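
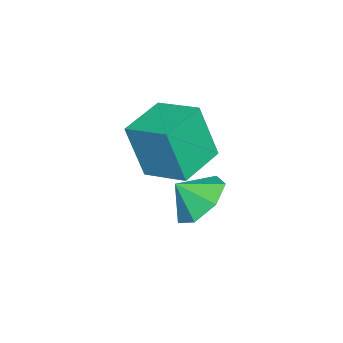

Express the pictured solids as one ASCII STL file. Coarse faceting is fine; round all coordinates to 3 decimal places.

solid 
facet normal -0.192 0.696 -0.692
outer loop
vertex 1.156 3.343 -3.209
vertex 0.096 3.206 -3.053
vertex 0.768 3.888 -2.553
endloop
endfacet
facet normal 0.789 -0.153 0.594
outer loop
vertex 1.156 3.343 -3.209
vertex 0.768 3.888 -2.553
vertex 0.304 2.454 -2.307
endloop
endfacet
facet normal -0.192 0.696 -0.691
outer loop
vertex 0.768 3.888 -2.553
vertex 0.096 3.206 -3.053
vertex -0.126 3.919 -2.273
endloop
endfacet
facet normal 0.300 0.066 0.952
outer loop
vertex 0.768 3.888 -2.553
vertex -0.126 3.919 -2.273
vertex 0.304 2.454 -2.307
endloop
endfacet
facet normal -0.192 0.697 -0.691
outer loop
vertex -0.126 3.919 -2.273
vertex 0.096 3.206 -3.053
vertex -0.853 3.413 -2.581
endloop
endfacet
facet normal -0.318 -0.115 0.941
outer loop
vertex -0.126 3.919 -2.273
vertex -0.853 3.413 -2.581
vertex 0.304 2.454 -2.307
endloop
endfacet
facet normal -0.192 0.696 -0.692
outer loop
vertex -0.853 3.413 -2.581
vertex 0.096 3.206 -3.053
vertex -0.864 2.751 -3.244
endloop
endfacet
facet normal -0.600 -0.561 0.570
outer loop
vertex -0.853 3.413 -2.581
vertex -0.864 2.751 -3.244
vertex 0.304 2.454 -2.307
endloop
endfacet
facet normal -0.193 0.697 -0.691
outer loop
vertex -0.864 2.751 -3.244
vertex 0.096 3.206 -3.053
vertex -0.153 2.432 -3.764
endloop
endfacet
facet normal -0.333 -0.935 0.119
outer loop
vertex -0.864 2.751 -3.244
vertex -0.153 2.432 -3.764
vertex 0.304 2.454 -2.307
endloop
endfacet
facet normal -0.192 0.697 -0.691
outer loop
vertex -0.153 2.432 -3.764
vertex 0.096 3.206 -3.053
vertex 0.746 2.695 -3.748
endloop
endfacet
facet normal 0.281 -0.957 -0.074
outer loop
vertex -0.153 2.432 -3.764
vertex 0.746 2.695 -3.748
vertex 0.304 2.454 -2.307
endloop
endfacet
facet normal -0.192 0.696 -0.691
outer loop
vertex 0.746 2.695 -3.748
vertex 0.096 3.206 -3.053
vertex 1.156 3.343 -3.209
endloop
endfacet
facet normal 0.781 -0.609 0.138
outer loop
vertex 0.746 2.695 -3.748
vertex 1.156 3.343 -3.209
vertex 0.304 2.454 -2.307
endloop
endfacet
facet normal -0.950 0.296 0.096
outer loop
vertex -4.074 0.451 -2.1
vertex -3.536 2.021 -1.614
vertex -4.083 1.1 -4.191
endloop
endfacet
facet normal -0.311 -0.908 -0.281
outer loop
vertex -2.344 0.559 -4.366
vertex -4.074 0.451 -2.1
vertex -4.083 1.1 -4.191
endloop
endfacet
facet normal -0.950 0.296 0.096
outer loop
vertex -4.083 1.1 -4.191
vertex -3.536 2.021 -1.614
vertex -3.545 2.671 -3.705
endloop
endfacet
facet normal -0.004 0.297 -0.955
outer loop
vertex -3.545 2.671 -3.705
vertex -2.344 0.559 -4.366
vertex -4.083 1.1 -4.191
endloop
endfacet
facet normal 0.004 -0.297 0.955
outer loop
vertex -4.074 0.451 -2.1
vertex -1.797 1.48 -1.789
vertex -3.536 2.021 -1.614
endloop
endfacet
facet normal -0.311 -0.908 -0.281
outer loop
vertex -2.335 -0.091 -2.275
vertex -4.074 0.451 -2.1
vertex -2.344 0.559 -4.366
endloop
endfacet
facet normal 0.004 -0.297 0.955
outer loop
vertex -2.335 -0.091 -2.275
vertex -1.797 1.48 -1.789
vertex -4.074 0.451 -2.1
endloop
endfacet
facet normal 0.311 0.908 0.281
outer loop
vertex -3.536 2.021 -1.614
vertex -1.797 1.48 -1.789
vertex -3.545 2.671 -3.705
endloop
endfacet
facet normal -0.004 0.297 -0.955
outer loop
vertex -1.806 2.129 -3.88
vertex -2.344 0.559 -4.366
vertex -3.545 2.671 -3.705
endloop
endfacet
facet normal 0.311 0.908 0.280
outer loop
vertex -3.545 2.671 -3.705
vertex -1.797 1.48 -1.789
vertex -1.806 2.129 -3.88
endloop
endfacet
facet normal 0.950 -0.296 -0.096
outer loop
vertex -1.806 2.129 -3.88
vertex -2.335 -0.091 -2.275
vertex -2.344 0.559 -4.366
endloop
endfacet
facet normal 0.950 -0.296 -0.096
outer loop
vertex -1.797 1.48 -1.789
vertex -2.335 -0.091 -2.275
vertex -1.806 2.129 -3.88
endloop
endfacet

endsolid


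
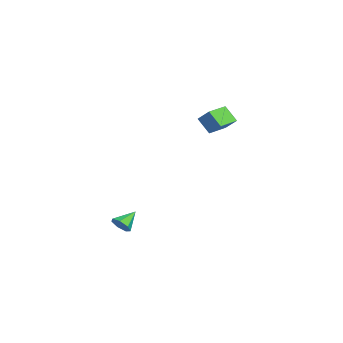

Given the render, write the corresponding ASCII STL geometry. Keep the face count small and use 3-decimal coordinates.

solid 
facet normal 0.517 -0.658 -0.548
outer loop
vertex 4.592 -3.91 -1.75
vertex 4.053 -4.231 -1.873
vertex 4.315 -3.75 -2.203
endloop
endfacet
facet normal 0.415 0.907 0.067
outer loop
vertex 4.592 -3.91 -1.75
vertex 4.315 -3.75 -2.203
vertex 3.407 -3.409 -1.187
endloop
endfacet
facet normal 0.516 -0.658 -0.549
outer loop
vertex 4.315 -3.75 -2.203
vertex 4.053 -4.231 -1.873
vertex 3.84 -3.952 -2.408
endloop
endfacet
facet normal -0.177 0.874 -0.452
outer loop
vertex 4.315 -3.75 -2.203
vertex 3.84 -3.952 -2.408
vertex 3.407 -3.409 -1.187
endloop
endfacet
facet normal 0.516 -0.658 -0.549
outer loop
vertex 3.84 -3.952 -2.408
vertex 4.053 -4.231 -1.873
vertex 3.525 -4.365 -2.209
endloop
endfacet
facet normal -0.800 0.390 -0.457
outer loop
vertex 3.84 -3.952 -2.408
vertex 3.525 -4.365 -2.209
vertex 3.407 -3.409 -1.187
endloop
endfacet
facet normal 0.516 -0.658 -0.549
outer loop
vertex 3.525 -4.365 -2.209
vertex 4.053 -4.231 -1.873
vertex 3.608 -4.677 -1.757
endloop
endfacet
facet normal -0.982 -0.181 0.056
outer loop
vertex 3.525 -4.365 -2.209
vertex 3.608 -4.677 -1.757
vertex 3.407 -3.409 -1.187
endloop
endfacet
facet normal 0.516 -0.658 -0.548
outer loop
vertex 3.608 -4.677 -1.757
vertex 4.053 -4.231 -1.873
vertex 4.026 -4.653 -1.392
endloop
endfacet
facet normal -0.587 -0.407 0.699
outer loop
vertex 3.608 -4.677 -1.757
vertex 4.026 -4.653 -1.392
vertex 3.407 -3.409 -1.187
endloop
endfacet
facet normal 0.516 -0.658 -0.548
outer loop
vertex 4.026 -4.653 -1.392
vertex 4.053 -4.231 -1.873
vertex 4.464 -4.312 -1.389
endloop
endfacet
facet normal 0.087 -0.120 0.989
outer loop
vertex 4.026 -4.653 -1.392
vertex 4.464 -4.312 -1.389
vertex 3.407 -3.409 -1.187
endloop
endfacet
facet normal 0.517 -0.657 -0.549
outer loop
vertex 4.464 -4.312 -1.389
vertex 4.053 -4.231 -1.873
vertex 4.592 -3.91 -1.75
endloop
endfacet
facet normal 0.533 0.465 0.707
outer loop
vertex 4.464 -4.312 -1.389
vertex 4.592 -3.91 -1.75
vertex 3.407 -3.409 -1.187
endloop
endfacet
facet normal -0.673 0.738 0.043
outer loop
vertex -3.775 2.221 3.751
vertex -3.203 2.797 2.827
vertex -4.419 1.677 3.013
endloop
endfacet
facet normal -0.466 -0.468 0.751
outer loop
vertex -3.477 0.643 2.953
vertex -3.775 2.221 3.751
vertex -4.419 1.677 3.013
endloop
endfacet
facet normal -0.673 0.738 0.043
outer loop
vertex -4.419 1.677 3.013
vertex -3.203 2.797 2.827
vertex -3.847 2.253 2.089
endloop
endfacet
facet normal -0.575 -0.486 -0.659
outer loop
vertex -3.847 2.253 2.089
vertex -3.477 0.643 2.953
vertex -4.419 1.677 3.013
endloop
endfacet
facet normal 0.575 0.486 0.659
outer loop
vertex -3.775 2.221 3.751
vertex -2.261 1.763 2.767
vertex -3.203 2.797 2.827
endloop
endfacet
facet normal -0.466 -0.468 0.751
outer loop
vertex -2.833 1.187 3.691
vertex -3.775 2.221 3.751
vertex -3.477 0.643 2.953
endloop
endfacet
facet normal 0.575 0.486 0.659
outer loop
vertex -2.833 1.187 3.691
vertex -2.261 1.763 2.767
vertex -3.775 2.221 3.751
endloop
endfacet
facet normal 0.466 0.468 -0.751
outer loop
vertex -3.203 2.797 2.827
vertex -2.261 1.763 2.767
vertex -3.847 2.253 2.089
endloop
endfacet
facet normal -0.575 -0.486 -0.659
outer loop
vertex -2.905 1.219 2.029
vertex -3.477 0.643 2.953
vertex -3.847 2.253 2.089
endloop
endfacet
facet normal 0.466 0.468 -0.751
outer loop
vertex -3.847 2.253 2.089
vertex -2.261 1.763 2.767
vertex -2.905 1.219 2.029
endloop
endfacet
facet normal 0.673 -0.738 -0.043
outer loop
vertex -2.905 1.219 2.029
vertex -2.833 1.187 3.691
vertex -3.477 0.643 2.953
endloop
endfacet
facet normal 0.673 -0.738 -0.043
outer loop
vertex -2.261 1.763 2.767
vertex -2.833 1.187 3.691
vertex -2.905 1.219 2.029
endloop
endfacet

endsolid


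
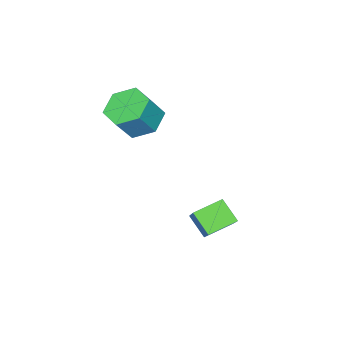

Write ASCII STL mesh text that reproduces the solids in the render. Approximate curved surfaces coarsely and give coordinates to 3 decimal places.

solid 
facet normal -0.836 0.438 0.331
outer loop
vertex 1.116 1.073 -1.55
vertex 1.255 1.905 -2.301
vertex 0.051 0.047 -2.882
endloop
endfacet
facet normal -0.123 -0.736 0.665
outer loop
vertex 1.105 -0.505 -3.299
vertex 1.116 1.073 -1.55
vertex 0.051 0.047 -2.882
endloop
endfacet
facet normal -0.836 0.438 0.330
outer loop
vertex 0.051 0.047 -2.882
vertex 1.255 1.905 -2.301
vertex 0.191 0.88 -3.634
endloop
endfacet
facet normal -0.535 -0.515 -0.670
outer loop
vertex 0.191 0.88 -3.634
vertex 1.105 -0.505 -3.299
vertex 0.051 0.047 -2.882
endloop
endfacet
facet normal 0.535 0.515 0.670
outer loop
vertex 1.116 1.073 -1.55
vertex 2.309 1.353 -2.718
vertex 1.255 1.905 -2.301
endloop
endfacet
facet normal -0.124 -0.736 0.665
outer loop
vertex 2.169 0.52 -1.966
vertex 1.116 1.073 -1.55
vertex 1.105 -0.505 -3.299
endloop
endfacet
facet normal 0.535 0.515 0.670
outer loop
vertex 2.169 0.52 -1.966
vertex 2.309 1.353 -2.718
vertex 1.116 1.073 -1.55
endloop
endfacet
facet normal 0.123 0.737 -0.665
outer loop
vertex 1.255 1.905 -2.301
vertex 2.309 1.353 -2.718
vertex 0.191 0.88 -3.634
endloop
endfacet
facet normal -0.535 -0.515 -0.670
outer loop
vertex 1.244 0.327 -4.05
vertex 1.105 -0.505 -3.299
vertex 0.191 0.88 -3.634
endloop
endfacet
facet normal 0.124 0.736 -0.666
outer loop
vertex 0.191 0.88 -3.634
vertex 2.309 1.353 -2.718
vertex 1.244 0.327 -4.05
endloop
endfacet
facet normal 0.836 -0.438 -0.331
outer loop
vertex 1.244 0.327 -4.05
vertex 2.169 0.52 -1.966
vertex 1.105 -0.505 -3.299
endloop
endfacet
facet normal 0.836 -0.439 -0.330
outer loop
vertex 2.309 1.353 -2.718
vertex 2.169 0.52 -1.966
vertex 1.244 0.327 -4.05
endloop
endfacet
facet normal -0.570 0.094 -0.816
outer loop
vertex 0.929 -4.113 0.164
vertex 0.44 -3.365 0.591
vertex 1.248 -3.183 0.048
endloop
endfacet
facet normal 0.756 -0.330 -0.565
outer loop
vertex 0.929 -4.113 0.164
vertex 1.248 -3.183 0.048
vertex 1.709 -4.242 1.282
endloop
endfacet
facet normal 0.756 -0.329 -0.565
outer loop
vertex 1.709 -4.242 1.282
vertex 1.248 -3.183 0.048
vertex 2.028 -3.312 1.167
endloop
endfacet
facet normal 0.569 -0.094 0.817
outer loop
vertex 1.709 -4.242 1.282
vertex 2.028 -3.312 1.167
vertex 1.22 -3.495 1.709
endloop
endfacet
facet normal -0.570 0.094 -0.816
outer loop
vertex 1.248 -3.183 0.048
vertex 0.44 -3.365 0.591
vertex 0.759 -2.435 0.475
endloop
endfacet
facet normal 0.657 0.649 -0.383
outer loop
vertex 1.248 -3.183 0.048
vertex 0.759 -2.435 0.475
vertex 2.028 -3.312 1.167
endloop
endfacet
facet normal 0.657 0.649 -0.383
outer loop
vertex 2.028 -3.312 1.167
vertex 0.759 -2.435 0.475
vertex 1.539 -2.565 1.594
endloop
endfacet
facet normal 0.569 -0.094 0.817
outer loop
vertex 2.028 -3.312 1.167
vertex 1.539 -2.565 1.594
vertex 1.22 -3.495 1.709
endloop
endfacet
facet normal -0.570 0.094 -0.816
outer loop
vertex 0.759 -2.435 0.475
vertex 0.44 -3.365 0.591
vertex -0.049 -2.618 1.018
endloop
endfacet
facet normal -0.099 0.978 0.183
outer loop
vertex 0.759 -2.435 0.475
vertex -0.049 -2.618 1.018
vertex 1.539 -2.565 1.594
endloop
endfacet
facet normal -0.099 0.978 0.182
outer loop
vertex 1.539 -2.565 1.594
vertex -0.049 -2.618 1.018
vertex 0.731 -2.747 2.136
endloop
endfacet
facet normal 0.569 -0.094 0.817
outer loop
vertex 1.539 -2.565 1.594
vertex 0.731 -2.747 2.136
vertex 1.22 -3.495 1.709
endloop
endfacet
facet normal -0.569 0.094 -0.817
outer loop
vertex -0.049 -2.618 1.018
vertex 0.44 -3.365 0.591
vertex -0.368 -3.548 1.133
endloop
endfacet
facet normal -0.756 0.329 0.566
outer loop
vertex -0.049 -2.618 1.018
vertex -0.368 -3.548 1.133
vertex 0.731 -2.747 2.136
endloop
endfacet
facet normal -0.756 0.330 0.565
outer loop
vertex 0.731 -2.747 2.136
vertex -0.368 -3.548 1.133
vertex 0.412 -3.677 2.252
endloop
endfacet
facet normal 0.570 -0.094 0.816
outer loop
vertex 0.731 -2.747 2.136
vertex 0.412 -3.677 2.252
vertex 1.22 -3.495 1.709
endloop
endfacet
facet normal -0.569 0.094 -0.817
outer loop
vertex -0.368 -3.548 1.133
vertex 0.44 -3.365 0.591
vertex 0.121 -4.295 0.706
endloop
endfacet
facet normal -0.657 -0.649 0.383
outer loop
vertex -0.368 -3.548 1.133
vertex 0.121 -4.295 0.706
vertex 0.412 -3.677 2.252
endloop
endfacet
facet normal -0.658 -0.649 0.383
outer loop
vertex 0.412 -3.677 2.252
vertex 0.121 -4.295 0.706
vertex 0.901 -4.425 1.825
endloop
endfacet
facet normal 0.570 -0.094 0.816
outer loop
vertex 0.412 -3.677 2.252
vertex 0.901 -4.425 1.825
vertex 1.22 -3.495 1.709
endloop
endfacet
facet normal -0.569 0.094 -0.817
outer loop
vertex 0.121 -4.295 0.706
vertex 0.44 -3.365 0.591
vertex 0.929 -4.113 0.164
endloop
endfacet
facet normal 0.098 -0.978 -0.182
outer loop
vertex 0.121 -4.295 0.706
vertex 0.929 -4.113 0.164
vertex 0.901 -4.425 1.825
endloop
endfacet
facet normal 0.099 -0.978 -0.182
outer loop
vertex 0.901 -4.425 1.825
vertex 0.929 -4.113 0.164
vertex 1.709 -4.242 1.282
endloop
endfacet
facet normal 0.570 -0.094 0.816
outer loop
vertex 0.901 -4.425 1.825
vertex 1.709 -4.242 1.282
vertex 1.22 -3.495 1.709
endloop
endfacet

endsolid


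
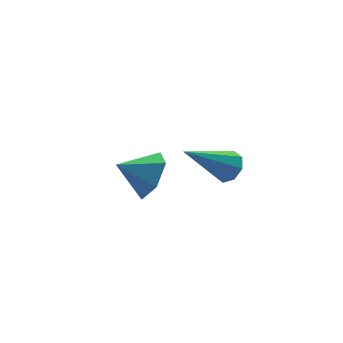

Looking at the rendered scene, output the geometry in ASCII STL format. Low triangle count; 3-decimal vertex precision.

solid 
facet normal 0.825 -0.287 -0.487
outer loop
vertex 1.694 1.048 -2.072
vertex 1.417 1.398 -2.748
vertex 1.871 1.823 -2.229
endloop
endfacet
facet normal -0.021 0.203 0.979
outer loop
vertex 1.694 1.048 -2.072
vertex 1.871 1.823 -2.229
vertex 0.543 1.702 -2.232
endloop
endfacet
facet normal 0.825 -0.287 -0.487
outer loop
vertex 1.871 1.823 -2.229
vertex 1.417 1.398 -2.748
vertex 1.594 2.173 -2.905
endloop
endfacet
facet normal -0.080 0.871 0.484
outer loop
vertex 1.871 1.823 -2.229
vertex 1.594 2.173 -2.905
vertex 0.543 1.702 -2.232
endloop
endfacet
facet normal 0.825 -0.287 -0.487
outer loop
vertex 1.594 2.173 -2.905
vertex 1.417 1.398 -2.748
vertex 1.14 1.748 -3.424
endloop
endfacet
facet normal -0.515 0.827 -0.226
outer loop
vertex 1.594 2.173 -2.905
vertex 1.14 1.748 -3.424
vertex 0.543 1.702 -2.232
endloop
endfacet
facet normal 0.825 -0.287 -0.487
outer loop
vertex 1.14 1.748 -3.424
vertex 1.417 1.398 -2.748
vertex 0.963 0.973 -3.267
endloop
endfacet
facet normal -0.890 0.114 -0.441
outer loop
vertex 1.14 1.748 -3.424
vertex 0.963 0.973 -3.267
vertex 0.543 1.702 -2.232
endloop
endfacet
facet normal 0.825 -0.286 -0.487
outer loop
vertex 0.963 0.973 -3.267
vertex 1.417 1.398 -2.748
vertex 1.241 0.623 -2.591
endloop
endfacet
facet normal -0.830 -0.555 0.054
outer loop
vertex 0.963 0.973 -3.267
vertex 1.241 0.623 -2.591
vertex 0.543 1.702 -2.232
endloop
endfacet
facet normal 0.826 -0.286 -0.486
outer loop
vertex 1.241 0.623 -2.591
vertex 1.417 1.398 -2.748
vertex 1.694 1.048 -2.072
endloop
endfacet
facet normal -0.396 -0.510 0.763
outer loop
vertex 1.241 0.623 -2.591
vertex 1.694 1.048 -2.072
vertex 0.543 1.702 -2.232
endloop
endfacet
facet normal 0.781 0.036 -0.624
outer loop
vertex 2.477 -1.416 -0.13
vertex 2.212 -1.66 -0.476
vertex 2.283 -1.179 -0.359
endloop
endfacet
facet normal 0.137 0.744 0.654
outer loop
vertex 2.477 -1.416 -0.13
vertex 2.283 -1.179 -0.359
vertex 0.948 -1.72 0.536
endloop
endfacet
facet normal 0.779 0.037 -0.626
outer loop
vertex 2.283 -1.179 -0.359
vertex 2.212 -1.66 -0.476
vertex 2.046 -1.225 -0.657
endloop
endfacet
facet normal -0.313 0.944 0.103
outer loop
vertex 2.283 -1.179 -0.359
vertex 2.046 -1.225 -0.657
vertex 0.948 -1.72 0.536
endloop
endfacet
facet normal 0.780 0.038 -0.624
outer loop
vertex 2.046 -1.225 -0.657
vertex 2.212 -1.66 -0.476
vertex 1.907 -1.525 -0.849
endloop
endfacet
facet normal -0.703 0.585 -0.405
outer loop
vertex 2.046 -1.225 -0.657
vertex 1.907 -1.525 -0.849
vertex 0.948 -1.72 0.536
endloop
endfacet
facet normal 0.780 0.038 -0.624
outer loop
vertex 1.907 -1.525 -0.849
vertex 2.212 -1.66 -0.476
vertex 1.947 -1.905 -0.822
endloop
endfacet
facet normal -0.807 -0.126 -0.577
outer loop
vertex 1.907 -1.525 -0.849
vertex 1.947 -1.905 -0.822
vertex 0.948 -1.72 0.536
endloop
endfacet
facet normal 0.781 0.035 -0.623
outer loop
vertex 1.947 -1.905 -0.822
vertex 2.212 -1.66 -0.476
vertex 2.141 -2.141 -0.592
endloop
endfacet
facet normal -0.564 -0.766 -0.310
outer loop
vertex 1.947 -1.905 -0.822
vertex 2.141 -2.141 -0.592
vertex 0.948 -1.72 0.536
endloop
endfacet
facet normal 0.780 0.036 -0.625
outer loop
vertex 2.141 -2.141 -0.592
vertex 2.212 -1.66 -0.476
vertex 2.377 -2.096 -0.295
endloop
endfacet
facet normal -0.115 -0.964 0.238
outer loop
vertex 2.141 -2.141 -0.592
vertex 2.377 -2.096 -0.295
vertex 0.948 -1.72 0.536
endloop
endfacet
facet normal 0.780 0.036 -0.625
outer loop
vertex 2.377 -2.096 -0.295
vertex 2.212 -1.66 -0.476
vertex 2.517 -1.795 -0.103
endloop
endfacet
facet normal 0.275 -0.605 0.747
outer loop
vertex 2.377 -2.096 -0.295
vertex 2.517 -1.795 -0.103
vertex 0.948 -1.72 0.536
endloop
endfacet
facet normal 0.780 0.038 -0.624
outer loop
vertex 2.517 -1.795 -0.103
vertex 2.212 -1.66 -0.476
vertex 2.477 -1.416 -0.13
endloop
endfacet
facet normal 0.379 0.106 0.919
outer loop
vertex 2.517 -1.795 -0.103
vertex 2.477 -1.416 -0.13
vertex 0.948 -1.72 0.536
endloop
endfacet

endsolid


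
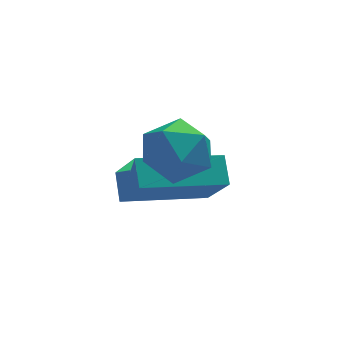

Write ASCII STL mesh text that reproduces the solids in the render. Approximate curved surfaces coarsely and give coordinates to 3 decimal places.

solid 
facet normal -0.974 -0.144 0.172
outer loop
vertex 3.091 -1.606 -1.259
vertex 3.086 -0.956 -0.743
vertex 2.759 -0.711 -2.39
endloop
endfacet
facet normal 0.006 -0.783 -0.622
outer loop
vertex 4.834 -0.404 -2.757
vertex 3.091 -1.606 -1.259
vertex 2.759 -0.711 -2.39
endloop
endfacet
facet normal -0.974 -0.144 0.172
outer loop
vertex 2.759 -0.711 -2.39
vertex 3.086 -0.956 -0.743
vertex 2.754 -0.061 -1.874
endloop
endfacet
facet normal -0.225 0.605 -0.764
outer loop
vertex 2.754 -0.061 -1.874
vertex 4.834 -0.404 -2.757
vertex 2.759 -0.711 -2.39
endloop
endfacet
facet normal 0.225 -0.605 0.764
outer loop
vertex 3.091 -1.606 -1.259
vertex 5.161 -0.649 -1.11
vertex 3.086 -0.956 -0.743
endloop
endfacet
facet normal 0.006 -0.783 -0.622
outer loop
vertex 5.166 -1.299 -1.626
vertex 3.091 -1.606 -1.259
vertex 4.834 -0.404 -2.757
endloop
endfacet
facet normal 0.225 -0.605 0.764
outer loop
vertex 5.166 -1.299 -1.626
vertex 5.161 -0.649 -1.11
vertex 3.091 -1.606 -1.259
endloop
endfacet
facet normal -0.006 0.783 0.622
outer loop
vertex 3.086 -0.956 -0.743
vertex 5.161 -0.649 -1.11
vertex 2.754 -0.061 -1.874
endloop
endfacet
facet normal -0.225 0.605 -0.764
outer loop
vertex 4.829 0.246 -2.241
vertex 4.834 -0.404 -2.757
vertex 2.754 -0.061 -1.874
endloop
endfacet
facet normal -0.006 0.783 0.622
outer loop
vertex 2.754 -0.061 -1.874
vertex 5.161 -0.649 -1.11
vertex 4.829 0.246 -2.241
endloop
endfacet
facet normal 0.974 0.144 -0.172
outer loop
vertex 4.829 0.246 -2.241
vertex 5.166 -1.299 -1.626
vertex 4.834 -0.404 -2.757
endloop
endfacet
facet normal 0.974 0.144 -0.172
outer loop
vertex 5.161 -0.649 -1.11
vertex 5.166 -1.299 -1.626
vertex 4.829 0.246 -2.241
endloop
endfacet
facet normal -0.860 -0.003 0.511
outer loop
vertex 3.21 -1.439 0.406
vertex 3.081 -2.317 0.184
vertex 3.534 -2.1 0.948
endloop
endfacet
facet normal -0.397 0.458 0.796
outer loop
vertex 3.21 -1.439 0.406
vertex 3.534 -2.1 0.948
vertex 4.043 -1.36 0.776
endloop
endfacet
facet normal -0.218 0.931 0.292
outer loop
vertex 3.21 -1.439 0.406
vertex 4.043 -1.36 0.776
vertex 3.905 -1.119 -0.096
endloop
endfacet
facet normal -0.571 0.762 -0.304
outer loop
vertex 3.21 -1.439 0.406
vertex 3.905 -1.119 -0.096
vertex 3.311 -1.71 -0.462
endloop
endfacet
facet normal -0.968 0.185 -0.170
outer loop
vertex 3.21 -1.439 0.406
vertex 3.311 -1.71 -0.462
vertex 3.081 -2.317 0.184
endloop
endfacet
facet normal 0.191 0.096 0.977
outer loop
vertex 4.043 -1.36 0.776
vertex 3.534 -2.1 0.948
vertex 4.429 -2.19 0.782
endloop
endfacet
facet normal -0.559 -0.650 0.516
outer loop
vertex 3.534 -2.1 0.948
vertex 3.081 -2.317 0.184
vertex 3.835 -2.781 0.416
endloop
endfacet
facet normal -0.733 -0.345 -0.586
outer loop
vertex 3.081 -2.317 0.184
vertex 3.311 -1.71 -0.462
vertex 3.697 -2.54 -0.456
endloop
endfacet
facet normal -0.090 0.588 -0.804
outer loop
vertex 3.311 -1.71 -0.462
vertex 3.905 -1.119 -0.096
vertex 4.206 -1.8 -0.628
endloop
endfacet
facet normal 0.480 0.862 0.162
outer loop
vertex 3.905 -1.119 -0.096
vertex 4.043 -1.36 0.776
vertex 4.659 -1.583 0.136
endloop
endfacet
facet normal 0.571 -0.762 0.304
outer loop
vertex 4.53 -2.461 -0.086
vertex 4.429 -2.19 0.782
vertex 3.835 -2.781 0.416
endloop
endfacet
facet normal 0.218 -0.931 -0.292
outer loop
vertex 4.53 -2.461 -0.086
vertex 3.835 -2.781 0.416
vertex 3.697 -2.54 -0.456
endloop
endfacet
facet normal 0.397 -0.458 -0.796
outer loop
vertex 4.53 -2.461 -0.086
vertex 3.697 -2.54 -0.456
vertex 4.206 -1.8 -0.628
endloop
endfacet
facet normal 0.860 0.003 -0.511
outer loop
vertex 4.53 -2.461 -0.086
vertex 4.206 -1.8 -0.628
vertex 4.659 -1.583 0.136
endloop
endfacet
facet normal 0.968 -0.185 0.170
outer loop
vertex 4.53 -2.461 -0.086
vertex 4.659 -1.583 0.136
vertex 4.429 -2.19 0.782
endloop
endfacet
facet normal 0.090 -0.588 0.804
outer loop
vertex 3.835 -2.781 0.416
vertex 4.429 -2.19 0.782
vertex 3.534 -2.1 0.948
endloop
endfacet
facet normal -0.480 -0.862 -0.162
outer loop
vertex 3.697 -2.54 -0.456
vertex 3.835 -2.781 0.416
vertex 3.081 -2.317 0.184
endloop
endfacet
facet normal -0.191 -0.096 -0.977
outer loop
vertex 4.206 -1.8 -0.628
vertex 3.697 -2.54 -0.456
vertex 3.311 -1.71 -0.462
endloop
endfacet
facet normal 0.559 0.650 -0.516
outer loop
vertex 4.659 -1.583 0.136
vertex 4.206 -1.8 -0.628
vertex 3.905 -1.119 -0.096
endloop
endfacet
facet normal 0.733 0.345 0.586
outer loop
vertex 4.429 -2.19 0.782
vertex 4.659 -1.583 0.136
vertex 4.043 -1.36 0.776
endloop
endfacet

endsolid


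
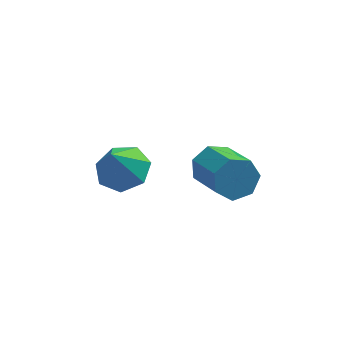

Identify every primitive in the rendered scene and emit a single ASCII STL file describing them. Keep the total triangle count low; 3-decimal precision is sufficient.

solid 
facet normal -0.409 0.810 -0.420
outer loop
vertex 0.458 -1.849 -0.159
vertex -0.065 -1.768 0.507
vertex 0.709 -1.434 0.397
endloop
endfacet
facet normal 0.846 0.166 -0.506
outer loop
vertex 0.458 -1.849 -0.159
vertex 0.709 -1.434 0.397
vertex 1.207 -3.332 0.608
endloop
endfacet
facet normal 0.846 0.166 -0.506
outer loop
vertex 1.207 -3.332 0.608
vertex 0.709 -1.434 0.397
vertex 1.458 -2.918 1.163
endloop
endfacet
facet normal 0.410 -0.810 0.419
outer loop
vertex 1.207 -3.332 0.608
vertex 1.458 -2.918 1.163
vertex 0.685 -3.252 1.273
endloop
endfacet
facet normal -0.409 0.810 -0.419
outer loop
vertex 0.709 -1.434 0.397
vertex -0.065 -1.768 0.507
vertex 0.378 -1.271 1.035
endloop
endfacet
facet normal 0.794 0.542 0.274
outer loop
vertex 0.709 -1.434 0.397
vertex 0.378 -1.271 1.035
vertex 1.458 -2.918 1.163
endloop
endfacet
facet normal 0.795 0.542 0.273
outer loop
vertex 1.458 -2.918 1.163
vertex 0.378 -1.271 1.035
vertex 1.127 -2.755 1.802
endloop
endfacet
facet normal 0.410 -0.810 0.419
outer loop
vertex 1.458 -2.918 1.163
vertex 1.127 -2.755 1.802
vertex 0.685 -3.252 1.273
endloop
endfacet
facet normal -0.411 0.810 -0.418
outer loop
vertex 0.378 -1.271 1.035
vertex -0.065 -1.768 0.507
vertex -0.286 -1.483 1.276
endloop
endfacet
facet normal 0.144 0.511 0.847
outer loop
vertex 0.378 -1.271 1.035
vertex -0.286 -1.483 1.276
vertex 1.127 -2.755 1.802
endloop
endfacet
facet normal 0.145 0.511 0.847
outer loop
vertex 1.127 -2.755 1.802
vertex -0.286 -1.483 1.276
vertex 0.463 -2.966 2.043
endloop
endfacet
facet normal 0.410 -0.810 0.419
outer loop
vertex 1.127 -2.755 1.802
vertex 0.463 -2.966 2.043
vertex 0.685 -3.252 1.273
endloop
endfacet
facet normal -0.409 0.811 -0.418
outer loop
vertex -0.286 -1.483 1.276
vertex -0.065 -1.768 0.507
vertex -0.784 -1.909 0.937
endloop
endfacet
facet normal -0.614 0.095 0.783
outer loop
vertex -0.286 -1.483 1.276
vertex -0.784 -1.909 0.937
vertex 0.463 -2.966 2.043
endloop
endfacet
facet normal -0.614 0.095 0.783
outer loop
vertex 0.463 -2.966 2.043
vertex -0.784 -1.909 0.937
vertex -0.035 -3.392 1.704
endloop
endfacet
facet normal 0.408 -0.811 0.419
outer loop
vertex 0.463 -2.966 2.043
vertex -0.035 -3.392 1.704
vertex 0.685 -3.252 1.273
endloop
endfacet
facet normal -0.410 0.810 -0.419
outer loop
vertex -0.784 -1.909 0.937
vertex -0.065 -1.768 0.507
vertex -0.74 -2.23 0.274
endloop
endfacet
facet normal -0.910 -0.393 0.130
outer loop
vertex -0.784 -1.909 0.937
vertex -0.74 -2.23 0.274
vertex -0.035 -3.392 1.704
endloop
endfacet
facet normal -0.910 -0.393 0.130
outer loop
vertex -0.035 -3.392 1.704
vertex -0.74 -2.23 0.274
vertex 0.009 -3.713 1.041
endloop
endfacet
facet normal 0.409 -0.811 0.420
outer loop
vertex -0.035 -3.392 1.704
vertex 0.009 -3.713 1.041
vertex 0.685 -3.252 1.273
endloop
endfacet
facet normal -0.410 0.810 -0.419
outer loop
vertex -0.74 -2.23 0.274
vertex -0.065 -1.768 0.507
vertex -0.187 -2.203 -0.214
endloop
endfacet
facet normal -0.521 -0.585 -0.622
outer loop
vertex -0.74 -2.23 0.274
vertex -0.187 -2.203 -0.214
vertex 0.009 -3.713 1.041
endloop
endfacet
facet normal -0.521 -0.585 -0.622
outer loop
vertex 0.009 -3.713 1.041
vertex -0.187 -2.203 -0.214
vertex 0.562 -3.686 0.553
endloop
endfacet
facet normal 0.409 -0.811 0.419
outer loop
vertex 0.009 -3.713 1.041
vertex 0.562 -3.686 0.553
vertex 0.685 -3.252 1.273
endloop
endfacet
facet normal -0.409 0.810 -0.420
outer loop
vertex -0.187 -2.203 -0.214
vertex -0.065 -1.768 0.507
vertex 0.458 -1.849 -0.159
endloop
endfacet
facet normal 0.262 -0.336 -0.905
outer loop
vertex -0.187 -2.203 -0.214
vertex 0.458 -1.849 -0.159
vertex 0.562 -3.686 0.553
endloop
endfacet
facet normal 0.262 -0.336 -0.905
outer loop
vertex 0.562 -3.686 0.553
vertex 0.458 -1.849 -0.159
vertex 1.207 -3.332 0.608
endloop
endfacet
facet normal 0.409 -0.811 0.419
outer loop
vertex 0.562 -3.686 0.553
vertex 1.207 -3.332 0.608
vertex 0.685 -3.252 1.273
endloop
endfacet
facet normal 0.216 0.399 -0.891
outer loop
vertex -2.199 -0.875 -0.303
vertex -3.156 -0.969 -0.577
vertex -2.709 -0.197 -0.123
endloop
endfacet
facet normal 0.574 0.223 0.788
outer loop
vertex -2.199 -0.875 -0.303
vertex -2.709 -0.197 -0.123
vertex -3.504 -1.611 0.857
endloop
endfacet
facet normal 0.216 0.399 -0.891
outer loop
vertex -2.709 -0.197 -0.123
vertex -3.156 -0.969 -0.577
vertex -3.556 -0.1 -0.285
endloop
endfacet
facet normal -0.084 0.599 0.796
outer loop
vertex -2.709 -0.197 -0.123
vertex -3.556 -0.1 -0.285
vertex -3.504 -1.611 0.857
endloop
endfacet
facet normal 0.216 0.399 -0.891
outer loop
vertex -3.556 -0.1 -0.285
vertex -3.156 -0.969 -0.577
vertex -4.102 -0.657 -0.667
endloop
endfacet
facet normal -0.757 0.377 0.533
outer loop
vertex -3.556 -0.1 -0.285
vertex -4.102 -0.657 -0.667
vertex -3.504 -1.611 0.857
endloop
endfacet
facet normal 0.217 0.400 -0.891
outer loop
vertex -4.102 -0.657 -0.667
vertex -3.156 -0.969 -0.577
vertex -3.934 -1.448 -0.981
endloop
endfacet
facet normal -0.941 -0.277 0.195
outer loop
vertex -4.102 -0.657 -0.667
vertex -3.934 -1.448 -0.981
vertex -3.504 -1.611 0.857
endloop
endfacet
facet normal 0.216 0.400 -0.891
outer loop
vertex -3.934 -1.448 -0.981
vertex -3.156 -0.969 -0.577
vertex -3.181 -1.878 -0.991
endloop
endfacet
facet normal -0.495 -0.868 0.039
outer loop
vertex -3.934 -1.448 -0.981
vertex -3.181 -1.878 -0.991
vertex -3.504 -1.611 0.857
endloop
endfacet
facet normal 0.217 0.400 -0.891
outer loop
vertex -3.181 -1.878 -0.991
vertex -3.156 -0.969 -0.577
vertex -2.408 -1.624 -0.689
endloop
endfacet
facet normal 0.243 -0.953 0.180
outer loop
vertex -3.181 -1.878 -0.991
vertex -2.408 -1.624 -0.689
vertex -3.504 -1.611 0.857
endloop
endfacet
facet normal 0.216 0.399 -0.891
outer loop
vertex -2.408 -1.624 -0.689
vertex -3.156 -0.969 -0.577
vertex -2.199 -0.875 -0.303
endloop
endfacet
facet normal 0.720 -0.466 0.514
outer loop
vertex -2.408 -1.624 -0.689
vertex -2.199 -0.875 -0.303
vertex -3.504 -1.611 0.857
endloop
endfacet

endsolid


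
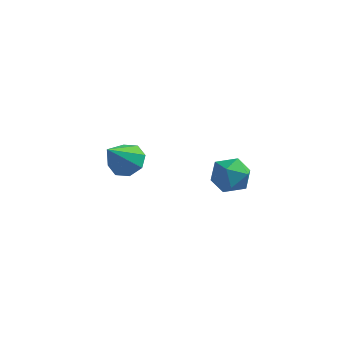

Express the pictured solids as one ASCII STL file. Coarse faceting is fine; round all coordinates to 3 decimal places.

solid 
facet normal 0.209 0.633 -0.746
outer loop
vertex -1.527 -0.241 -1.297
vertex -2.418 0.112 -1.247
vertex -1.579 0.324 -0.832
endloop
endfacet
facet normal 0.810 -0.326 0.487
outer loop
vertex -1.527 -0.241 -1.297
vertex -1.579 0.324 -0.832
vertex -2.842 -1.172 0.267
endloop
endfacet
facet normal 0.209 0.633 -0.746
outer loop
vertex -1.579 0.324 -0.832
vertex -2.418 0.112 -1.247
vertex -2.122 0.766 -0.609
endloop
endfacet
facet normal 0.503 0.194 0.842
outer loop
vertex -1.579 0.324 -0.832
vertex -2.122 0.766 -0.609
vertex -2.842 -1.172 0.267
endloop
endfacet
facet normal 0.209 0.633 -0.746
outer loop
vertex -2.122 0.766 -0.609
vertex -2.418 0.112 -1.247
vertex -2.839 0.825 -0.76
endloop
endfacet
facet normal -0.148 0.452 0.879
outer loop
vertex -2.122 0.766 -0.609
vertex -2.839 0.825 -0.76
vertex -2.842 -1.172 0.267
endloop
endfacet
facet normal 0.209 0.633 -0.746
outer loop
vertex -2.839 0.825 -0.76
vertex -2.418 0.112 -1.247
vertex -3.309 0.466 -1.196
endloop
endfacet
facet normal -0.761 0.297 0.576
outer loop
vertex -2.839 0.825 -0.76
vertex -3.309 0.466 -1.196
vertex -2.842 -1.172 0.267
endloop
endfacet
facet normal 0.209 0.634 -0.745
outer loop
vertex -3.309 0.466 -1.196
vertex -2.418 0.112 -1.247
vertex -3.257 -0.099 -1.662
endloop
endfacet
facet normal -0.977 -0.181 0.110
outer loop
vertex -3.309 0.466 -1.196
vertex -3.257 -0.099 -1.662
vertex -2.842 -1.172 0.267
endloop
endfacet
facet normal 0.209 0.633 -0.745
outer loop
vertex -3.257 -0.099 -1.662
vertex -2.418 0.112 -1.247
vertex -2.714 -0.541 -1.885
endloop
endfacet
facet normal -0.671 -0.700 -0.245
outer loop
vertex -3.257 -0.099 -1.662
vertex -2.714 -0.541 -1.885
vertex -2.842 -1.172 0.267
endloop
endfacet
facet normal 0.209 0.633 -0.745
outer loop
vertex -2.714 -0.541 -1.885
vertex -2.418 0.112 -1.247
vertex -1.997 -0.6 -1.734
endloop
endfacet
facet normal -0.019 -0.959 -0.282
outer loop
vertex -2.714 -0.541 -1.885
vertex -1.997 -0.6 -1.734
vertex -2.842 -1.172 0.267
endloop
endfacet
facet normal 0.209 0.633 -0.745
outer loop
vertex -1.997 -0.6 -1.734
vertex -2.418 0.112 -1.247
vertex -1.527 -0.241 -1.297
endloop
endfacet
facet normal 0.594 -0.804 0.021
outer loop
vertex -1.997 -0.6 -1.734
vertex -1.527 -0.241 -1.297
vertex -2.842 -1.172 0.267
endloop
endfacet
facet normal -0.841 0.526 0.128
outer loop
vertex 2.393 -1.834 0.259
vertex 2.497 -1.914 1.271
vertex 2.915 -1.126 0.776
endloop
endfacet
facet normal -0.508 0.720 -0.473
outer loop
vertex 2.393 -1.834 0.259
vertex 2.915 -1.126 0.776
vertex 3.266 -1.466 -0.119
endloop
endfacet
facet normal -0.443 0.141 -0.885
outer loop
vertex 2.393 -1.834 0.259
vertex 3.266 -1.466 -0.119
vertex 3.066 -2.464 -0.178
endloop
endfacet
facet normal -0.735 -0.411 -0.539
outer loop
vertex 2.393 -1.834 0.259
vertex 3.066 -2.464 -0.178
vertex 2.591 -2.741 0.681
endloop
endfacet
facet normal -0.981 -0.174 0.087
outer loop
vertex 2.393 -1.834 0.259
vertex 2.591 -2.741 0.681
vertex 2.497 -1.914 1.271
endloop
endfacet
facet normal 0.148 0.942 -0.300
outer loop
vertex 3.266 -1.466 -0.119
vertex 2.915 -1.126 0.776
vertex 3.909 -1.319 0.659
endloop
endfacet
facet normal -0.391 0.629 0.672
outer loop
vertex 2.915 -1.126 0.776
vertex 2.497 -1.914 1.271
vertex 3.434 -1.596 1.518
endloop
endfacet
facet normal -0.618 -0.502 0.605
outer loop
vertex 2.497 -1.914 1.271
vertex 2.591 -2.741 0.681
vertex 3.234 -2.594 1.459
endloop
endfacet
facet normal -0.220 -0.886 -0.407
outer loop
vertex 2.591 -2.741 0.681
vertex 3.066 -2.464 -0.178
vertex 3.585 -2.934 0.564
endloop
endfacet
facet normal 0.253 0.007 -0.967
outer loop
vertex 3.066 -2.464 -0.178
vertex 3.266 -1.466 -0.119
vertex 4.003 -2.146 0.069
endloop
endfacet
facet normal 0.735 0.411 0.539
outer loop
vertex 4.107 -2.226 1.081
vertex 3.909 -1.319 0.659
vertex 3.434 -1.596 1.518
endloop
endfacet
facet normal 0.443 -0.141 0.885
outer loop
vertex 4.107 -2.226 1.081
vertex 3.434 -1.596 1.518
vertex 3.234 -2.594 1.459
endloop
endfacet
facet normal 0.508 -0.720 0.473
outer loop
vertex 4.107 -2.226 1.081
vertex 3.234 -2.594 1.459
vertex 3.585 -2.934 0.564
endloop
endfacet
facet normal 0.841 -0.526 -0.128
outer loop
vertex 4.107 -2.226 1.081
vertex 3.585 -2.934 0.564
vertex 4.003 -2.146 0.069
endloop
endfacet
facet normal 0.981 0.174 -0.087
outer loop
vertex 4.107 -2.226 1.081
vertex 4.003 -2.146 0.069
vertex 3.909 -1.319 0.659
endloop
endfacet
facet normal 0.220 0.886 0.407
outer loop
vertex 3.434 -1.596 1.518
vertex 3.909 -1.319 0.659
vertex 2.915 -1.126 0.776
endloop
endfacet
facet normal -0.253 -0.007 0.967
outer loop
vertex 3.234 -2.594 1.459
vertex 3.434 -1.596 1.518
vertex 2.497 -1.914 1.271
endloop
endfacet
facet normal -0.148 -0.942 0.300
outer loop
vertex 3.585 -2.934 0.564
vertex 3.234 -2.594 1.459
vertex 2.591 -2.741 0.681
endloop
endfacet
facet normal 0.391 -0.629 -0.672
outer loop
vertex 4.003 -2.146 0.069
vertex 3.585 -2.934 0.564
vertex 3.066 -2.464 -0.178
endloop
endfacet
facet normal 0.618 0.502 -0.605
outer loop
vertex 3.909 -1.319 0.659
vertex 4.003 -2.146 0.069
vertex 3.266 -1.466 -0.119
endloop
endfacet

endsolid


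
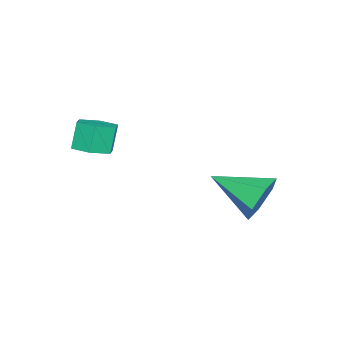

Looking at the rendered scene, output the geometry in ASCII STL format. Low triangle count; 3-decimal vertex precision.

solid 
facet normal 0.338 0.014 -0.941
outer loop
vertex 2.798 -0.872 1.273
vertex 2.123 -1.222 1.025
vertex 2.173 -0.424 1.055
endloop
endfacet
facet normal 0.524 0.828 0.200
outer loop
vertex 2.798 -0.872 1.273
vertex 2.173 -0.424 1.055
vertex 2.392 -0.888 2.402
endloop
endfacet
facet normal 0.524 0.828 0.200
outer loop
vertex 2.392 -0.888 2.402
vertex 2.173 -0.424 1.055
vertex 1.767 -0.44 2.184
endloop
endfacet
facet normal -0.338 -0.013 0.941
outer loop
vertex 2.392 -0.888 2.402
vertex 1.767 -0.44 2.184
vertex 1.717 -1.238 2.155
endloop
endfacet
facet normal 0.338 0.014 -0.941
outer loop
vertex 2.173 -0.424 1.055
vertex 2.123 -1.222 1.025
vertex 1.497 -0.774 0.807
endloop
endfacet
facet normal -0.415 0.899 -0.137
outer loop
vertex 2.173 -0.424 1.055
vertex 1.497 -0.774 0.807
vertex 1.767 -0.44 2.184
endloop
endfacet
facet normal -0.415 0.899 -0.137
outer loop
vertex 1.767 -0.44 2.184
vertex 1.497 -0.774 0.807
vertex 1.091 -0.79 1.936
endloop
endfacet
facet normal -0.338 -0.013 0.941
outer loop
vertex 1.767 -0.44 2.184
vertex 1.091 -0.79 1.936
vertex 1.717 -1.238 2.155
endloop
endfacet
facet normal 0.337 0.013 -0.941
outer loop
vertex 1.497 -0.774 0.807
vertex 2.123 -1.222 1.025
vertex 1.448 -1.572 0.778
endloop
endfacet
facet normal -0.939 0.070 -0.337
outer loop
vertex 1.497 -0.774 0.807
vertex 1.448 -1.572 0.778
vertex 1.091 -0.79 1.936
endloop
endfacet
facet normal -0.939 0.070 -0.337
outer loop
vertex 1.091 -0.79 1.936
vertex 1.448 -1.572 0.778
vertex 1.042 -1.588 1.907
endloop
endfacet
facet normal -0.339 -0.013 0.941
outer loop
vertex 1.091 -0.79 1.936
vertex 1.042 -1.588 1.907
vertex 1.717 -1.238 2.155
endloop
endfacet
facet normal 0.338 0.013 -0.941
outer loop
vertex 1.448 -1.572 0.778
vertex 2.123 -1.222 1.025
vertex 2.073 -2.02 0.996
endloop
endfacet
facet normal -0.524 -0.828 -0.200
outer loop
vertex 1.448 -1.572 0.778
vertex 2.073 -2.02 0.996
vertex 1.042 -1.588 1.907
endloop
endfacet
facet normal -0.524 -0.828 -0.200
outer loop
vertex 1.042 -1.588 1.907
vertex 2.073 -2.02 0.996
vertex 1.667 -2.036 2.125
endloop
endfacet
facet normal -0.338 -0.014 0.941
outer loop
vertex 1.042 -1.588 1.907
vertex 1.667 -2.036 2.125
vertex 1.717 -1.238 2.155
endloop
endfacet
facet normal 0.338 0.013 -0.941
outer loop
vertex 2.073 -2.02 0.996
vertex 2.123 -1.222 1.025
vertex 2.749 -1.67 1.244
endloop
endfacet
facet normal 0.415 -0.899 0.137
outer loop
vertex 2.073 -2.02 0.996
vertex 2.749 -1.67 1.244
vertex 1.667 -2.036 2.125
endloop
endfacet
facet normal 0.415 -0.899 0.137
outer loop
vertex 1.667 -2.036 2.125
vertex 2.749 -1.67 1.244
vertex 2.343 -1.686 2.373
endloop
endfacet
facet normal -0.338 -0.014 0.941
outer loop
vertex 1.667 -2.036 2.125
vertex 2.343 -1.686 2.373
vertex 1.717 -1.238 2.155
endloop
endfacet
facet normal 0.339 0.013 -0.941
outer loop
vertex 2.749 -1.67 1.244
vertex 2.123 -1.222 1.025
vertex 2.798 -0.872 1.273
endloop
endfacet
facet normal 0.939 -0.070 0.337
outer loop
vertex 2.749 -1.67 1.244
vertex 2.798 -0.872 1.273
vertex 2.343 -1.686 2.373
endloop
endfacet
facet normal 0.939 -0.070 0.337
outer loop
vertex 2.343 -1.686 2.373
vertex 2.798 -0.872 1.273
vertex 2.392 -0.888 2.402
endloop
endfacet
facet normal -0.337 -0.013 0.941
outer loop
vertex 2.343 -1.686 2.373
vertex 2.392 -0.888 2.402
vertex 1.717 -1.238 2.155
endloop
endfacet
facet normal -0.129 0.926 -0.355
outer loop
vertex -1.118 3.29 -2.818
vertex -1.709 3.536 -1.961
vertex -0.65 3.69 -1.943
endloop
endfacet
facet normal 0.868 -0.412 -0.276
outer loop
vertex -1.118 3.29 -2.818
vertex -0.65 3.69 -1.943
vertex -1.431 1.544 -1.199
endloop
endfacet
facet normal -0.129 0.927 -0.353
outer loop
vertex -0.65 3.69 -1.943
vertex -1.709 3.536 -1.961
vertex -1.241 3.935 -1.085
endloop
endfacet
facet normal 0.808 -0.092 0.583
outer loop
vertex -0.65 3.69 -1.943
vertex -1.241 3.935 -1.085
vertex -1.431 1.544 -1.199
endloop
endfacet
facet normal -0.129 0.927 -0.353
outer loop
vertex -1.241 3.935 -1.085
vertex -1.709 3.536 -1.961
vertex -2.299 3.781 -1.103
endloop
endfacet
facet normal -0.010 -0.047 0.999
outer loop
vertex -1.241 3.935 -1.085
vertex -2.299 3.781 -1.103
vertex -1.431 1.544 -1.199
endloop
endfacet
facet normal -0.129 0.927 -0.353
outer loop
vertex -2.299 3.781 -1.103
vertex -1.709 3.536 -1.961
vertex -2.767 3.382 -1.978
endloop
endfacet
facet normal -0.766 -0.321 0.556
outer loop
vertex -2.299 3.781 -1.103
vertex -2.767 3.382 -1.978
vertex -1.431 1.544 -1.199
endloop
endfacet
facet normal -0.129 0.926 -0.354
outer loop
vertex -2.767 3.382 -1.978
vertex -1.709 3.536 -1.961
vertex -2.177 3.136 -2.836
endloop
endfacet
facet normal -0.706 -0.641 -0.302
outer loop
vertex -2.767 3.382 -1.978
vertex -2.177 3.136 -2.836
vertex -1.431 1.544 -1.199
endloop
endfacet
facet normal -0.129 0.926 -0.355
outer loop
vertex -2.177 3.136 -2.836
vertex -1.709 3.536 -1.961
vertex -1.118 3.29 -2.818
endloop
endfacet
facet normal 0.112 -0.686 -0.719
outer loop
vertex -2.177 3.136 -2.836
vertex -1.118 3.29 -2.818
vertex -1.431 1.544 -1.199
endloop
endfacet

endsolid


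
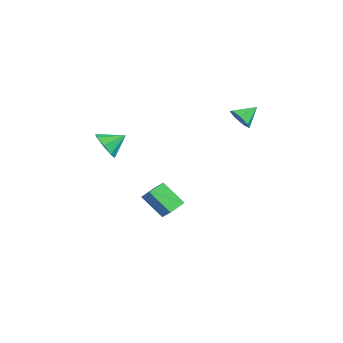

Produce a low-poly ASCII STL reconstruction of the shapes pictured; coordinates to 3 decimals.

solid 
facet normal -0.620 -0.375 0.689
outer loop
vertex 1.359 -1.68 -2.972
vertex 1.026 -0.597 -2.683
vertex 0.54 -1.729 -3.735
endloop
endfacet
facet normal 0.285 -0.926 -0.247
outer loop
vertex 1.674 -1.043 -4.997
vertex 1.359 -1.68 -2.972
vertex 0.54 -1.729 -3.735
endloop
endfacet
facet normal -0.620 -0.375 0.689
outer loop
vertex 0.54 -1.729 -3.735
vertex 1.026 -0.597 -2.683
vertex 0.207 -0.646 -3.446
endloop
endfacet
facet normal -0.731 -0.043 -0.681
outer loop
vertex 0.207 -0.646 -3.446
vertex 1.674 -1.043 -4.997
vertex 0.54 -1.729 -3.735
endloop
endfacet
facet normal 0.731 0.043 0.681
outer loop
vertex 1.359 -1.68 -2.972
vertex 2.16 0.089 -3.945
vertex 1.026 -0.597 -2.683
endloop
endfacet
facet normal 0.285 -0.926 -0.247
outer loop
vertex 2.493 -0.994 -4.234
vertex 1.359 -1.68 -2.972
vertex 1.674 -1.043 -4.997
endloop
endfacet
facet normal 0.731 0.043 0.681
outer loop
vertex 2.493 -0.994 -4.234
vertex 2.16 0.089 -3.945
vertex 1.359 -1.68 -2.972
endloop
endfacet
facet normal -0.285 0.926 0.247
outer loop
vertex 1.026 -0.597 -2.683
vertex 2.16 0.089 -3.945
vertex 0.207 -0.646 -3.446
endloop
endfacet
facet normal -0.731 -0.043 -0.681
outer loop
vertex 1.341 0.04 -4.708
vertex 1.674 -1.043 -4.997
vertex 0.207 -0.646 -3.446
endloop
endfacet
facet normal -0.285 0.926 0.247
outer loop
vertex 0.207 -0.646 -3.446
vertex 2.16 0.089 -3.945
vertex 1.341 0.04 -4.708
endloop
endfacet
facet normal 0.620 0.375 -0.689
outer loop
vertex 1.341 0.04 -4.708
vertex 2.493 -0.994 -4.234
vertex 1.674 -1.043 -4.997
endloop
endfacet
facet normal 0.620 0.375 -0.689
outer loop
vertex 2.16 0.089 -3.945
vertex 2.493 -0.994 -4.234
vertex 1.341 0.04 -4.708
endloop
endfacet
facet normal -0.247 -0.826 -0.507
outer loop
vertex 2.062 -4.921 1.876
vertex 1.366 -4.429 1.413
vertex 2.305 -4.608 1.248
endloop
endfacet
facet normal 0.894 0.151 0.421
outer loop
vertex 2.062 -4.921 1.876
vertex 2.305 -4.608 1.248
vertex 1.694 -3.331 2.087
endloop
endfacet
facet normal -0.247 -0.826 -0.506
outer loop
vertex 2.305 -4.608 1.248
vertex 1.366 -4.429 1.413
vertex 1.998 -4.191 0.717
endloop
endfacet
facet normal 0.864 0.489 -0.115
outer loop
vertex 2.305 -4.608 1.248
vertex 1.998 -4.191 0.717
vertex 1.694 -3.331 2.087
endloop
endfacet
facet normal -0.247 -0.826 -0.506
outer loop
vertex 1.998 -4.191 0.717
vertex 1.366 -4.429 1.413
vertex 1.321 -3.913 0.593
endloop
endfacet
facet normal 0.410 0.811 -0.418
outer loop
vertex 1.998 -4.191 0.717
vertex 1.321 -3.913 0.593
vertex 1.694 -3.331 2.087
endloop
endfacet
facet normal -0.246 -0.826 -0.507
outer loop
vertex 1.321 -3.913 0.593
vertex 1.366 -4.429 1.413
vertex 0.67 -3.938 0.95
endloop
endfacet
facet normal -0.206 0.928 -0.310
outer loop
vertex 1.321 -3.913 0.593
vertex 0.67 -3.938 0.95
vertex 1.694 -3.331 2.087
endloop
endfacet
facet normal -0.246 -0.827 -0.506
outer loop
vertex 0.67 -3.938 0.95
vertex 1.366 -4.429 1.413
vertex 0.427 -4.25 1.578
endloop
endfacet
facet normal -0.618 0.772 0.145
outer loop
vertex 0.67 -3.938 0.95
vertex 0.427 -4.25 1.578
vertex 1.694 -3.331 2.087
endloop
endfacet
facet normal -0.247 -0.826 -0.507
outer loop
vertex 0.427 -4.25 1.578
vertex 1.366 -4.429 1.413
vertex 0.734 -4.668 2.109
endloop
endfacet
facet normal -0.589 0.434 0.682
outer loop
vertex 0.427 -4.25 1.578
vertex 0.734 -4.668 2.109
vertex 1.694 -3.331 2.087
endloop
endfacet
facet normal -0.246 -0.826 -0.507
outer loop
vertex 0.734 -4.668 2.109
vertex 1.366 -4.429 1.413
vertex 1.412 -4.946 2.233
endloop
endfacet
facet normal -0.134 0.112 0.985
outer loop
vertex 0.734 -4.668 2.109
vertex 1.412 -4.946 2.233
vertex 1.694 -3.331 2.087
endloop
endfacet
facet normal -0.247 -0.826 -0.507
outer loop
vertex 1.412 -4.946 2.233
vertex 1.366 -4.429 1.413
vertex 2.062 -4.921 1.876
endloop
endfacet
facet normal 0.482 -0.005 0.876
outer loop
vertex 1.412 -4.946 2.233
vertex 2.062 -4.921 1.876
vertex 1.694 -3.331 2.087
endloop
endfacet
facet normal -0.039 -0.851 -0.523
outer loop
vertex 3.733 3.174 2.134
vertex 2.915 3.177 2.19
vertex 3.389 3.511 1.611
endloop
endfacet
facet normal 0.779 0.616 -0.115
outer loop
vertex 3.733 3.174 2.134
vertex 3.389 3.511 1.611
vertex 2.965 4.283 2.87
endloop
endfacet
facet normal -0.038 -0.852 -0.522
outer loop
vertex 3.389 3.511 1.611
vertex 2.915 3.177 2.19
vertex 2.688 3.596 1.523
endloop
endfacet
facet normal 0.164 0.865 -0.475
outer loop
vertex 3.389 3.511 1.611
vertex 2.688 3.596 1.523
vertex 2.965 4.283 2.87
endloop
endfacet
facet normal -0.038 -0.852 -0.522
outer loop
vertex 2.688 3.596 1.523
vertex 2.915 3.177 2.19
vertex 2.158 3.365 1.938
endloop
endfacet
facet normal -0.560 0.779 -0.282
outer loop
vertex 2.688 3.596 1.523
vertex 2.158 3.365 1.938
vertex 2.965 4.283 2.87
endloop
endfacet
facet normal -0.038 -0.852 -0.523
outer loop
vertex 2.158 3.365 1.938
vertex 2.915 3.177 2.19
vertex 2.198 2.992 2.543
endloop
endfacet
facet normal -0.848 0.424 0.317
outer loop
vertex 2.158 3.365 1.938
vertex 2.198 2.992 2.543
vertex 2.965 4.283 2.87
endloop
endfacet
facet normal -0.038 -0.851 -0.523
outer loop
vertex 2.198 2.992 2.543
vertex 2.915 3.177 2.19
vertex 2.778 2.758 2.882
endloop
endfacet
facet normal -0.483 0.066 0.873
outer loop
vertex 2.198 2.992 2.543
vertex 2.778 2.758 2.882
vertex 2.965 4.283 2.87
endloop
endfacet
facet normal -0.038 -0.851 -0.523
outer loop
vertex 2.778 2.758 2.882
vertex 2.915 3.177 2.19
vertex 3.461 2.839 2.7
endloop
endfacet
facet normal 0.260 -0.024 0.965
outer loop
vertex 2.778 2.758 2.882
vertex 3.461 2.839 2.7
vertex 2.965 4.283 2.87
endloop
endfacet
facet normal -0.039 -0.852 -0.523
outer loop
vertex 3.461 2.839 2.7
vertex 2.915 3.177 2.19
vertex 3.733 3.174 2.134
endloop
endfacet
facet normal 0.822 0.220 0.525
outer loop
vertex 3.461 2.839 2.7
vertex 3.733 3.174 2.134
vertex 2.965 4.283 2.87
endloop
endfacet

endsolid


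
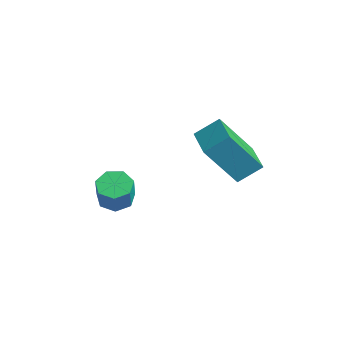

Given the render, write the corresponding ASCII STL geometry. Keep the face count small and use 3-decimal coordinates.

solid 
facet normal -0.310 0.226 -0.923
outer loop
vertex -1.824 -3.611 -2.16
vertex -2.338 -3.266 -1.903
vertex -1.723 -3.048 -2.056
endloop
endfacet
facet normal 0.935 -0.105 -0.338
outer loop
vertex -1.824 -3.611 -2.16
vertex -1.723 -3.048 -2.056
vertex -1.488 -3.858 -1.153
endloop
endfacet
facet normal 0.935 -0.105 -0.338
outer loop
vertex -1.488 -3.858 -1.153
vertex -1.723 -3.048 -2.056
vertex -1.387 -3.295 -1.049
endloop
endfacet
facet normal 0.309 -0.226 0.924
outer loop
vertex -1.488 -3.858 -1.153
vertex -1.387 -3.295 -1.049
vertex -2.002 -3.514 -0.897
endloop
endfacet
facet normal -0.310 0.226 -0.924
outer loop
vertex -1.723 -3.048 -2.056
vertex -2.338 -3.266 -1.903
vertex -2.086 -2.65 -1.837
endloop
endfacet
facet normal 0.718 0.693 -0.070
outer loop
vertex -1.723 -3.048 -2.056
vertex -2.086 -2.65 -1.837
vertex -1.387 -3.295 -1.049
endloop
endfacet
facet normal 0.718 0.692 -0.071
outer loop
vertex -1.387 -3.295 -1.049
vertex -2.086 -2.65 -1.837
vertex -1.749 -2.897 -0.83
endloop
endfacet
facet normal 0.309 -0.227 0.924
outer loop
vertex -1.387 -3.295 -1.049
vertex -1.749 -2.897 -0.83
vertex -2.002 -3.514 -0.897
endloop
endfacet
facet normal -0.309 0.226 -0.924
outer loop
vertex -2.086 -2.65 -1.837
vertex -2.338 -3.266 -1.903
vertex -2.638 -2.715 -1.668
endloop
endfacet
facet normal -0.037 0.968 0.250
outer loop
vertex -2.086 -2.65 -1.837
vertex -2.638 -2.715 -1.668
vertex -1.749 -2.897 -0.83
endloop
endfacet
facet normal -0.037 0.968 0.250
outer loop
vertex -1.749 -2.897 -0.83
vertex -2.638 -2.715 -1.668
vertex -2.301 -2.962 -0.661
endloop
endfacet
facet normal 0.309 -0.227 0.923
outer loop
vertex -1.749 -2.897 -0.83
vertex -2.301 -2.962 -0.661
vertex -2.002 -3.514 -0.897
endloop
endfacet
facet normal -0.308 0.227 -0.924
outer loop
vertex -2.638 -2.715 -1.668
vertex -2.338 -3.266 -1.903
vertex -2.965 -3.196 -1.677
endloop
endfacet
facet normal -0.767 0.514 0.383
outer loop
vertex -2.638 -2.715 -1.668
vertex -2.965 -3.196 -1.677
vertex -2.301 -2.962 -0.661
endloop
endfacet
facet normal -0.767 0.514 0.383
outer loop
vertex -2.301 -2.962 -0.661
vertex -2.965 -3.196 -1.677
vertex -2.628 -3.443 -0.67
endloop
endfacet
facet normal 0.309 -0.227 0.923
outer loop
vertex -2.301 -2.962 -0.661
vertex -2.628 -3.443 -0.67
vertex -2.002 -3.514 -0.897
endloop
endfacet
facet normal -0.308 0.226 -0.924
outer loop
vertex -2.965 -3.196 -1.677
vertex -2.338 -3.266 -1.903
vertex -2.82 -3.73 -1.856
endloop
endfacet
facet normal -0.918 -0.325 0.227
outer loop
vertex -2.965 -3.196 -1.677
vertex -2.82 -3.73 -1.856
vertex -2.628 -3.443 -0.67
endloop
endfacet
facet normal -0.918 -0.325 0.227
outer loop
vertex -2.628 -3.443 -0.67
vertex -2.82 -3.73 -1.856
vertex -2.483 -3.977 -0.849
endloop
endfacet
facet normal 0.309 -0.226 0.924
outer loop
vertex -2.628 -3.443 -0.67
vertex -2.483 -3.977 -0.849
vertex -2.002 -3.514 -0.897
endloop
endfacet
facet normal -0.308 0.227 -0.924
outer loop
vertex -2.82 -3.73 -1.856
vertex -2.338 -3.266 -1.903
vertex -2.312 -3.915 -2.071
endloop
endfacet
facet normal -0.377 -0.921 -0.100
outer loop
vertex -2.82 -3.73 -1.856
vertex -2.312 -3.915 -2.071
vertex -2.483 -3.977 -0.849
endloop
endfacet
facet normal -0.378 -0.920 -0.100
outer loop
vertex -2.483 -3.977 -0.849
vertex -2.312 -3.915 -2.071
vertex -1.976 -4.162 -1.064
endloop
endfacet
facet normal 0.309 -0.226 0.924
outer loop
vertex -2.483 -3.977 -0.849
vertex -1.976 -4.162 -1.064
vertex -2.002 -3.514 -0.897
endloop
endfacet
facet normal -0.310 0.227 -0.923
outer loop
vertex -2.312 -3.915 -2.071
vertex -2.338 -3.266 -1.903
vertex -1.824 -3.611 -2.16
endloop
endfacet
facet normal 0.448 -0.822 -0.351
outer loop
vertex -2.312 -3.915 -2.071
vertex -1.824 -3.611 -2.16
vertex -1.976 -4.162 -1.064
endloop
endfacet
facet normal 0.448 -0.822 -0.351
outer loop
vertex -1.976 -4.162 -1.064
vertex -1.824 -3.611 -2.16
vertex -1.488 -3.858 -1.153
endloop
endfacet
facet normal 0.309 -0.226 0.924
outer loop
vertex -1.976 -4.162 -1.064
vertex -1.488 -3.858 -1.153
vertex -2.002 -3.514 -0.897
endloop
endfacet
facet normal -0.939 0.345 -0.008
outer loop
vertex 0.987 -1.351 3.351
vertex 1.388 -0.298 1.699
vertex 0.698 -2.151 2.771
endloop
endfacet
facet normal -0.200 -0.527 0.826
outer loop
vertex 1.872 -2.582 2.781
vertex 0.987 -1.351 3.351
vertex 0.698 -2.151 2.771
endloop
endfacet
facet normal -0.939 0.345 -0.008
outer loop
vertex 0.698 -2.151 2.771
vertex 1.388 -0.298 1.699
vertex 1.099 -1.098 1.119
endloop
endfacet
facet normal -0.280 -0.777 -0.563
outer loop
vertex 1.099 -1.098 1.119
vertex 1.872 -2.582 2.781
vertex 0.698 -2.151 2.771
endloop
endfacet
facet normal 0.280 0.777 0.563
outer loop
vertex 0.987 -1.351 3.351
vertex 2.562 -0.729 1.709
vertex 1.388 -0.298 1.699
endloop
endfacet
facet normal -0.200 -0.527 0.826
outer loop
vertex 2.161 -1.782 3.361
vertex 0.987 -1.351 3.351
vertex 1.872 -2.582 2.781
endloop
endfacet
facet normal 0.280 0.777 0.563
outer loop
vertex 2.161 -1.782 3.361
vertex 2.562 -0.729 1.709
vertex 0.987 -1.351 3.351
endloop
endfacet
facet normal 0.200 0.527 -0.826
outer loop
vertex 1.388 -0.298 1.699
vertex 2.562 -0.729 1.709
vertex 1.099 -1.098 1.119
endloop
endfacet
facet normal -0.280 -0.777 -0.563
outer loop
vertex 2.273 -1.529 1.129
vertex 1.872 -2.582 2.781
vertex 1.099 -1.098 1.119
endloop
endfacet
facet normal 0.200 0.527 -0.826
outer loop
vertex 1.099 -1.098 1.119
vertex 2.562 -0.729 1.709
vertex 2.273 -1.529 1.129
endloop
endfacet
facet normal 0.939 -0.345 0.008
outer loop
vertex 2.273 -1.529 1.129
vertex 2.161 -1.782 3.361
vertex 1.872 -2.582 2.781
endloop
endfacet
facet normal 0.939 -0.345 0.008
outer loop
vertex 2.562 -0.729 1.709
vertex 2.161 -1.782 3.361
vertex 2.273 -1.529 1.129
endloop
endfacet

endsolid


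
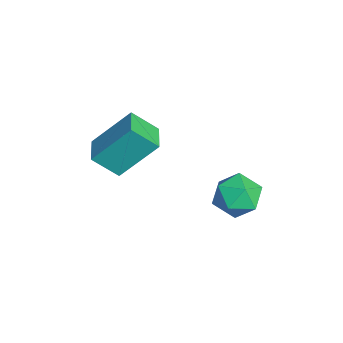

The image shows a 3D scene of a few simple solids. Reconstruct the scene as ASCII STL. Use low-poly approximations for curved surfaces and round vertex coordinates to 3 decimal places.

solid 
facet normal -0.605 0.662 0.442
outer loop
vertex 2.064 3.927 1.38
vertex 2.338 3.668 2.143
vertex 2.738 4.303 1.74
endloop
endfacet
facet normal -0.395 0.897 -0.198
outer loop
vertex 2.064 3.927 1.38
vertex 2.738 4.303 1.74
vertex 2.746 4.123 0.908
endloop
endfacet
facet normal -0.595 0.418 -0.686
outer loop
vertex 2.064 3.927 1.38
vertex 2.746 4.123 0.908
vertex 2.351 3.377 0.796
endloop
endfacet
facet normal -0.930 -0.115 -0.349
outer loop
vertex 2.064 3.927 1.38
vertex 2.351 3.377 0.796
vertex 2.099 3.096 1.56
endloop
endfacet
facet normal -0.937 0.036 0.349
outer loop
vertex 2.064 3.927 1.38
vertex 2.099 3.096 1.56
vertex 2.338 3.668 2.143
endloop
endfacet
facet normal 0.319 0.927 -0.197
outer loop
vertex 2.746 4.123 0.908
vertex 2.738 4.303 1.74
vertex 3.441 3.984 1.38
endloop
endfacet
facet normal -0.023 0.546 0.837
outer loop
vertex 2.738 4.303 1.74
vertex 2.338 3.668 2.143
vertex 3.189 3.703 2.144
endloop
endfacet
facet normal -0.559 -0.466 0.686
outer loop
vertex 2.338 3.668 2.143
vertex 2.099 3.096 1.56
vertex 2.794 2.957 2.032
endloop
endfacet
facet normal -0.548 -0.710 -0.442
outer loop
vertex 2.099 3.096 1.56
vertex 2.351 3.377 0.796
vertex 2.802 2.777 1.2
endloop
endfacet
facet normal -0.005 0.151 -0.989
outer loop
vertex 2.351 3.377 0.796
vertex 2.746 4.123 0.908
vertex 3.202 3.412 0.797
endloop
endfacet
facet normal 0.930 0.115 0.349
outer loop
vertex 3.476 3.153 1.56
vertex 3.441 3.984 1.38
vertex 3.189 3.703 2.144
endloop
endfacet
facet normal 0.595 -0.418 0.686
outer loop
vertex 3.476 3.153 1.56
vertex 3.189 3.703 2.144
vertex 2.794 2.957 2.032
endloop
endfacet
facet normal 0.395 -0.897 0.198
outer loop
vertex 3.476 3.153 1.56
vertex 2.794 2.957 2.032
vertex 2.802 2.777 1.2
endloop
endfacet
facet normal 0.605 -0.662 -0.442
outer loop
vertex 3.476 3.153 1.56
vertex 2.802 2.777 1.2
vertex 3.202 3.412 0.797
endloop
endfacet
facet normal 0.937 -0.036 -0.349
outer loop
vertex 3.476 3.153 1.56
vertex 3.202 3.412 0.797
vertex 3.441 3.984 1.38
endloop
endfacet
facet normal 0.548 0.710 0.442
outer loop
vertex 3.189 3.703 2.144
vertex 3.441 3.984 1.38
vertex 2.738 4.303 1.74
endloop
endfacet
facet normal 0.005 -0.151 0.989
outer loop
vertex 2.794 2.957 2.032
vertex 3.189 3.703 2.144
vertex 2.338 3.668 2.143
endloop
endfacet
facet normal -0.319 -0.927 0.197
outer loop
vertex 2.802 2.777 1.2
vertex 2.794 2.957 2.032
vertex 2.099 3.096 1.56
endloop
endfacet
facet normal 0.023 -0.546 -0.837
outer loop
vertex 3.202 3.412 0.797
vertex 2.802 2.777 1.2
vertex 2.351 3.377 0.796
endloop
endfacet
facet normal 0.559 0.466 -0.686
outer loop
vertex 3.441 3.984 1.38
vertex 3.202 3.412 0.797
vertex 2.746 4.123 0.908
endloop
endfacet
facet normal -0.990 0.121 -0.068
outer loop
vertex 0.703 0.628 3.98
vertex 0.855 1.446 3.215
vertex 0.645 -0.582 2.675
endloop
endfacet
facet normal -0.134 -0.724 0.677
outer loop
vertex 1.665 -0.706 2.745
vertex 0.703 0.628 3.98
vertex 0.645 -0.582 2.675
endloop
endfacet
facet normal -0.990 0.121 -0.068
outer loop
vertex 0.645 -0.582 2.675
vertex 0.855 1.446 3.215
vertex 0.797 0.236 1.91
endloop
endfacet
facet normal -0.032 -0.679 -0.733
outer loop
vertex 0.797 0.236 1.91
vertex 1.665 -0.706 2.745
vertex 0.645 -0.582 2.675
endloop
endfacet
facet normal 0.032 0.679 0.733
outer loop
vertex 0.703 0.628 3.98
vertex 1.875 1.322 3.285
vertex 0.855 1.446 3.215
endloop
endfacet
facet normal -0.134 -0.724 0.677
outer loop
vertex 1.723 0.504 4.05
vertex 0.703 0.628 3.98
vertex 1.665 -0.706 2.745
endloop
endfacet
facet normal 0.032 0.679 0.733
outer loop
vertex 1.723 0.504 4.05
vertex 1.875 1.322 3.285
vertex 0.703 0.628 3.98
endloop
endfacet
facet normal 0.134 0.724 -0.677
outer loop
vertex 0.855 1.446 3.215
vertex 1.875 1.322 3.285
vertex 0.797 0.236 1.91
endloop
endfacet
facet normal -0.032 -0.679 -0.733
outer loop
vertex 1.817 0.112 1.98
vertex 1.665 -0.706 2.745
vertex 0.797 0.236 1.91
endloop
endfacet
facet normal 0.134 0.724 -0.677
outer loop
vertex 0.797 0.236 1.91
vertex 1.875 1.322 3.285
vertex 1.817 0.112 1.98
endloop
endfacet
facet normal 0.990 -0.121 0.068
outer loop
vertex 1.817 0.112 1.98
vertex 1.723 0.504 4.05
vertex 1.665 -0.706 2.745
endloop
endfacet
facet normal 0.990 -0.121 0.068
outer loop
vertex 1.875 1.322 3.285
vertex 1.723 0.504 4.05
vertex 1.817 0.112 1.98
endloop
endfacet

endsolid


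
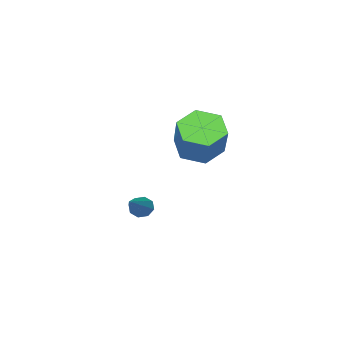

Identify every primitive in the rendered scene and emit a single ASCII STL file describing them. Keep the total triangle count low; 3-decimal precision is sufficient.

solid 
facet normal -0.380 -0.549 -0.745
outer loop
vertex -2.158 -1.556 2.756
vertex -3.121 -1.522 3.222
vertex -2.839 -0.765 2.52
endloop
endfacet
facet normal 0.672 0.390 -0.630
outer loop
vertex -2.158 -1.556 2.756
vertex -2.839 -0.765 2.52
vertex -1.396 -0.452 4.253
endloop
endfacet
facet normal 0.672 0.390 -0.630
outer loop
vertex -1.396 -0.452 4.253
vertex -2.839 -0.765 2.52
vertex -2.077 0.339 4.017
endloop
endfacet
facet normal 0.379 0.549 0.745
outer loop
vertex -1.396 -0.452 4.253
vertex -2.077 0.339 4.017
vertex -2.359 -0.418 4.718
endloop
endfacet
facet normal -0.379 -0.549 -0.745
outer loop
vertex -2.839 -0.765 2.52
vertex -3.121 -1.522 3.222
vertex -3.802 -0.731 2.985
endloop
endfacet
facet normal -0.215 0.835 -0.506
outer loop
vertex -2.839 -0.765 2.52
vertex -3.802 -0.731 2.985
vertex -2.077 0.339 4.017
endloop
endfacet
facet normal -0.215 0.835 -0.506
outer loop
vertex -2.077 0.339 4.017
vertex -3.802 -0.731 2.985
vertex -3.04 0.373 4.482
endloop
endfacet
facet normal 0.379 0.549 0.745
outer loop
vertex -2.077 0.339 4.017
vertex -3.04 0.373 4.482
vertex -2.359 -0.418 4.718
endloop
endfacet
facet normal -0.379 -0.549 -0.745
outer loop
vertex -3.802 -0.731 2.985
vertex -3.121 -1.522 3.222
vertex -4.084 -1.488 3.687
endloop
endfacet
facet normal -0.887 0.445 0.123
outer loop
vertex -3.802 -0.731 2.985
vertex -4.084 -1.488 3.687
vertex -3.04 0.373 4.482
endloop
endfacet
facet normal -0.887 0.445 0.123
outer loop
vertex -3.04 0.373 4.482
vertex -4.084 -1.488 3.687
vertex -3.322 -0.384 5.184
endloop
endfacet
facet normal 0.380 0.549 0.745
outer loop
vertex -3.04 0.373 4.482
vertex -3.322 -0.384 5.184
vertex -2.359 -0.418 4.718
endloop
endfacet
facet normal -0.379 -0.549 -0.745
outer loop
vertex -4.084 -1.488 3.687
vertex -3.121 -1.522 3.222
vertex -3.403 -2.279 3.923
endloop
endfacet
facet normal -0.672 -0.390 0.630
outer loop
vertex -4.084 -1.488 3.687
vertex -3.403 -2.279 3.923
vertex -3.322 -0.384 5.184
endloop
endfacet
facet normal -0.672 -0.390 0.630
outer loop
vertex -3.322 -0.384 5.184
vertex -3.403 -2.279 3.923
vertex -2.641 -1.175 5.42
endloop
endfacet
facet normal 0.380 0.549 0.745
outer loop
vertex -3.322 -0.384 5.184
vertex -2.641 -1.175 5.42
vertex -2.359 -0.418 4.718
endloop
endfacet
facet normal -0.379 -0.549 -0.745
outer loop
vertex -3.403 -2.279 3.923
vertex -3.121 -1.522 3.222
vertex -2.44 -2.313 3.458
endloop
endfacet
facet normal 0.215 -0.835 0.506
outer loop
vertex -3.403 -2.279 3.923
vertex -2.44 -2.313 3.458
vertex -2.641 -1.175 5.42
endloop
endfacet
facet normal 0.215 -0.835 0.506
outer loop
vertex -2.641 -1.175 5.42
vertex -2.44 -2.313 3.458
vertex -1.678 -1.209 4.955
endloop
endfacet
facet normal 0.379 0.549 0.745
outer loop
vertex -2.641 -1.175 5.42
vertex -1.678 -1.209 4.955
vertex -2.359 -0.418 4.718
endloop
endfacet
facet normal -0.380 -0.549 -0.745
outer loop
vertex -2.44 -2.313 3.458
vertex -3.121 -1.522 3.222
vertex -2.158 -1.556 2.756
endloop
endfacet
facet normal 0.887 -0.445 -0.123
outer loop
vertex -2.44 -2.313 3.458
vertex -2.158 -1.556 2.756
vertex -1.678 -1.209 4.955
endloop
endfacet
facet normal 0.887 -0.445 -0.123
outer loop
vertex -1.678 -1.209 4.955
vertex -2.158 -1.556 2.756
vertex -1.396 -0.452 4.253
endloop
endfacet
facet normal 0.379 0.549 0.745
outer loop
vertex -1.678 -1.209 4.955
vertex -1.396 -0.452 4.253
vertex -2.359 -0.418 4.718
endloop
endfacet
facet normal -0.695 -0.499 -0.518
outer loop
vertex -1.926 -4.075 -1.44
vertex -2.2 -4.197 -0.955
vertex -2.222 -3.772 -1.335
endloop
endfacet
facet normal 0.403 0.625 -0.669
outer loop
vertex -1.926 -4.075 -1.44
vertex -2.222 -3.772 -1.335
vertex -0.76 -3.163 0.115
endloop
endfacet
facet normal -0.695 -0.499 -0.518
outer loop
vertex -2.222 -3.772 -1.335
vertex -2.2 -4.197 -0.955
vertex -2.505 -3.718 -1.007
endloop
endfacet
facet normal -0.130 0.954 -0.269
outer loop
vertex -2.222 -3.772 -1.335
vertex -2.505 -3.718 -1.007
vertex -0.76 -3.163 0.115
endloop
endfacet
facet normal -0.695 -0.499 -0.517
outer loop
vertex -2.505 -3.718 -1.007
vertex -2.2 -4.197 -0.955
vertex -2.609 -3.944 -0.649
endloop
endfacet
facet normal -0.486 0.796 0.361
outer loop
vertex -2.505 -3.718 -1.007
vertex -2.609 -3.944 -0.649
vertex -0.76 -3.163 0.115
endloop
endfacet
facet normal -0.695 -0.500 -0.516
outer loop
vertex -2.609 -3.944 -0.649
vertex -2.2 -4.197 -0.955
vertex -2.473 -4.318 -0.47
endloop
endfacet
facet normal -0.456 0.244 0.856
outer loop
vertex -2.609 -3.944 -0.649
vertex -2.473 -4.318 -0.47
vertex -0.76 -3.163 0.115
endloop
endfacet
facet normal -0.696 -0.499 -0.516
outer loop
vertex -2.473 -4.318 -0.47
vertex -2.2 -4.197 -0.955
vertex -2.177 -4.621 -0.576
endloop
endfacet
facet normal -0.059 -0.380 0.923
outer loop
vertex -2.473 -4.318 -0.47
vertex -2.177 -4.621 -0.576
vertex -0.76 -3.163 0.115
endloop
endfacet
facet normal -0.694 -0.500 -0.518
outer loop
vertex -2.177 -4.621 -0.576
vertex -2.2 -4.197 -0.955
vertex -1.894 -4.675 -0.903
endloop
endfacet
facet normal 0.472 -0.708 0.525
outer loop
vertex -2.177 -4.621 -0.576
vertex -1.894 -4.675 -0.903
vertex -0.76 -3.163 0.115
endloop
endfacet
facet normal -0.695 -0.501 -0.515
outer loop
vertex -1.894 -4.675 -0.903
vertex -2.2 -4.197 -0.955
vertex -1.791 -4.449 -1.262
endloop
endfacet
facet normal 0.829 -0.549 -0.108
outer loop
vertex -1.894 -4.675 -0.903
vertex -1.791 -4.449 -1.262
vertex -0.76 -3.163 0.115
endloop
endfacet
facet normal -0.696 -0.498 -0.518
outer loop
vertex -1.791 -4.449 -1.262
vertex -2.2 -4.197 -0.955
vertex -1.926 -4.075 -1.44
endloop
endfacet
facet normal 0.799 0.003 -0.601
outer loop
vertex -1.791 -4.449 -1.262
vertex -1.926 -4.075 -1.44
vertex -0.76 -3.163 0.115
endloop
endfacet

endsolid


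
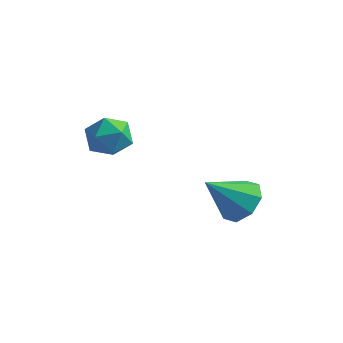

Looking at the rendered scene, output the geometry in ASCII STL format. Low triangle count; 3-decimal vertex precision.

solid 
facet normal 0.035 0.992 0.118
outer loop
vertex -2.12 1.427 -0.844
vertex -2.821 1.362 -0.092
vertex -1.817 1.3 0.132
endloop
endfacet
facet normal 0.663 0.741 -0.109
outer loop
vertex -2.12 1.427 -0.844
vertex -1.817 1.3 0.132
vertex -1.354 0.774 -0.623
endloop
endfacet
facet normal 0.554 0.403 -0.729
outer loop
vertex -2.12 1.427 -0.844
vertex -1.354 0.774 -0.623
vertex -2.072 0.511 -1.314
endloop
endfacet
facet normal -0.141 0.446 -0.884
outer loop
vertex -2.12 1.427 -0.844
vertex -2.072 0.511 -1.314
vertex -2.978 0.875 -0.986
endloop
endfacet
facet normal -0.462 0.810 -0.360
outer loop
vertex -2.12 1.427 -0.844
vertex -2.978 0.875 -0.986
vertex -2.821 1.362 -0.092
endloop
endfacet
facet normal 0.893 0.260 0.366
outer loop
vertex -1.354 0.774 -0.623
vertex -1.817 1.3 0.132
vertex -1.582 0.305 0.266
endloop
endfacet
facet normal -0.123 0.668 0.734
outer loop
vertex -1.817 1.3 0.132
vertex -2.821 1.362 -0.092
vertex -2.488 0.669 0.594
endloop
endfacet
facet normal -0.927 0.373 -0.041
outer loop
vertex -2.821 1.362 -0.092
vertex -2.978 0.875 -0.986
vertex -3.206 0.406 -0.097
endloop
endfacet
facet normal -0.408 -0.216 -0.887
outer loop
vertex -2.978 0.875 -0.986
vertex -2.072 0.511 -1.314
vertex -2.743 -0.12 -0.852
endloop
endfacet
facet normal 0.717 -0.285 -0.636
outer loop
vertex -2.072 0.511 -1.314
vertex -1.354 0.774 -0.623
vertex -1.739 -0.182 -0.628
endloop
endfacet
facet normal 0.141 -0.446 0.884
outer loop
vertex -2.44 -0.247 0.124
vertex -1.582 0.305 0.266
vertex -2.488 0.669 0.594
endloop
endfacet
facet normal -0.554 -0.403 0.729
outer loop
vertex -2.44 -0.247 0.124
vertex -2.488 0.669 0.594
vertex -3.206 0.406 -0.097
endloop
endfacet
facet normal -0.663 -0.741 0.109
outer loop
vertex -2.44 -0.247 0.124
vertex -3.206 0.406 -0.097
vertex -2.743 -0.12 -0.852
endloop
endfacet
facet normal -0.035 -0.992 -0.118
outer loop
vertex -2.44 -0.247 0.124
vertex -2.743 -0.12 -0.852
vertex -1.739 -0.182 -0.628
endloop
endfacet
facet normal 0.462 -0.810 0.360
outer loop
vertex -2.44 -0.247 0.124
vertex -1.739 -0.182 -0.628
vertex -1.582 0.305 0.266
endloop
endfacet
facet normal 0.408 0.216 0.887
outer loop
vertex -2.488 0.669 0.594
vertex -1.582 0.305 0.266
vertex -1.817 1.3 0.132
endloop
endfacet
facet normal -0.717 0.285 0.636
outer loop
vertex -3.206 0.406 -0.097
vertex -2.488 0.669 0.594
vertex -2.821 1.362 -0.092
endloop
endfacet
facet normal -0.893 -0.260 -0.366
outer loop
vertex -2.743 -0.12 -0.852
vertex -3.206 0.406 -0.097
vertex -2.978 0.875 -0.986
endloop
endfacet
facet normal 0.123 -0.668 -0.734
outer loop
vertex -1.739 -0.182 -0.628
vertex -2.743 -0.12 -0.852
vertex -2.072 0.511 -1.314
endloop
endfacet
facet normal 0.927 -0.373 0.041
outer loop
vertex -1.582 0.305 0.266
vertex -1.739 -0.182 -0.628
vertex -1.354 0.774 -0.623
endloop
endfacet
facet normal 0.545 0.460 -0.701
outer loop
vertex 3.267 2.569 -3.649
vertex 2.372 2.702 -4.257
vertex 2.873 3.286 -3.485
endloop
endfacet
facet normal 0.390 0.004 0.921
outer loop
vertex 3.267 2.569 -3.649
vertex 2.873 3.286 -3.485
vertex 1.228 1.738 -2.783
endloop
endfacet
facet normal 0.546 0.459 -0.701
outer loop
vertex 2.873 3.286 -3.485
vertex 2.372 2.702 -4.257
vertex 2.186 3.661 -3.774
endloop
endfacet
facet normal -0.095 0.493 0.865
outer loop
vertex 2.873 3.286 -3.485
vertex 2.186 3.661 -3.774
vertex 1.228 1.738 -2.783
endloop
endfacet
facet normal 0.545 0.459 -0.701
outer loop
vertex 2.186 3.661 -3.774
vertex 2.372 2.702 -4.257
vertex 1.608 3.474 -4.346
endloop
endfacet
facet normal -0.661 0.577 0.480
outer loop
vertex 2.186 3.661 -3.774
vertex 1.608 3.474 -4.346
vertex 1.228 1.738 -2.783
endloop
endfacet
facet normal 0.545 0.458 -0.702
outer loop
vertex 1.608 3.474 -4.346
vertex 2.372 2.702 -4.257
vertex 1.477 2.834 -4.865
endloop
endfacet
facet normal -0.978 0.207 -0.008
outer loop
vertex 1.608 3.474 -4.346
vertex 1.477 2.834 -4.865
vertex 1.228 1.738 -2.783
endloop
endfacet
facet normal 0.545 0.459 -0.702
outer loop
vertex 1.477 2.834 -4.865
vertex 2.372 2.702 -4.257
vertex 1.871 2.117 -5.028
endloop
endfacet
facet normal -0.860 -0.401 -0.314
outer loop
vertex 1.477 2.834 -4.865
vertex 1.871 2.117 -5.028
vertex 1.228 1.738 -2.783
endloop
endfacet
facet normal 0.545 0.459 -0.702
outer loop
vertex 1.871 2.117 -5.028
vertex 2.372 2.702 -4.257
vertex 2.558 1.742 -4.74
endloop
endfacet
facet normal -0.377 -0.889 -0.258
outer loop
vertex 1.871 2.117 -5.028
vertex 2.558 1.742 -4.74
vertex 1.228 1.738 -2.783
endloop
endfacet
facet normal 0.545 0.459 -0.702
outer loop
vertex 2.558 1.742 -4.74
vertex 2.372 2.702 -4.257
vertex 3.137 1.93 -4.168
endloop
endfacet
facet normal 0.190 -0.973 0.127
outer loop
vertex 2.558 1.742 -4.74
vertex 3.137 1.93 -4.168
vertex 1.228 1.738 -2.783
endloop
endfacet
facet normal 0.545 0.459 -0.702
outer loop
vertex 3.137 1.93 -4.168
vertex 2.372 2.702 -4.257
vertex 3.267 2.569 -3.649
endloop
endfacet
facet normal 0.507 -0.603 0.616
outer loop
vertex 3.137 1.93 -4.168
vertex 3.267 2.569 -3.649
vertex 1.228 1.738 -2.783
endloop
endfacet

endsolid
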